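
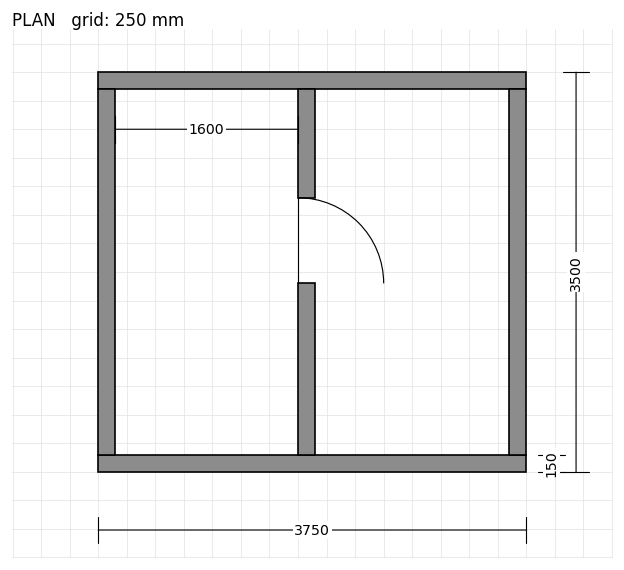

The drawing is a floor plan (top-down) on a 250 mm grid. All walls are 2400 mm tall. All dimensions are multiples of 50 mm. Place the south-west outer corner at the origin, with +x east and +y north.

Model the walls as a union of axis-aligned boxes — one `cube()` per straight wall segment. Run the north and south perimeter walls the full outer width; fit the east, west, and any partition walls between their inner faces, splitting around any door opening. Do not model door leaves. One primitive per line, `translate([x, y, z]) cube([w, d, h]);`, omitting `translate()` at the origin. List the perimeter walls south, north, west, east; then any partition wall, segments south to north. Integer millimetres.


cube([3750, 150, 2400]);
translate([0, 3350, 0]) cube([3750, 150, 2400]);
translate([0, 150, 0]) cube([150, 3200, 2400]);
translate([3600, 150, 0]) cube([150, 3200, 2400]);
translate([1750, 150, 0]) cube([150, 1500, 2400]);
translate([1750, 2400, 0]) cube([150, 950, 2400]);


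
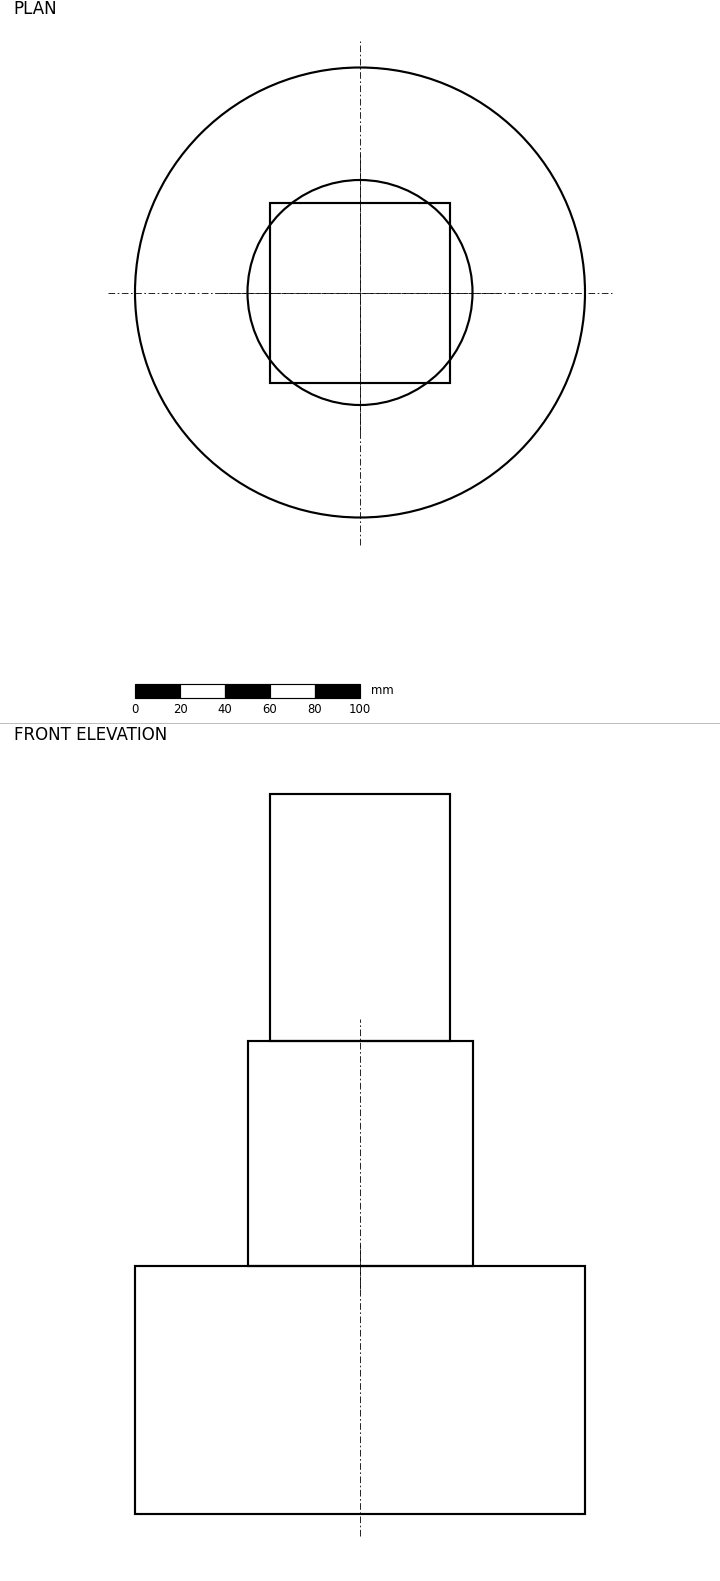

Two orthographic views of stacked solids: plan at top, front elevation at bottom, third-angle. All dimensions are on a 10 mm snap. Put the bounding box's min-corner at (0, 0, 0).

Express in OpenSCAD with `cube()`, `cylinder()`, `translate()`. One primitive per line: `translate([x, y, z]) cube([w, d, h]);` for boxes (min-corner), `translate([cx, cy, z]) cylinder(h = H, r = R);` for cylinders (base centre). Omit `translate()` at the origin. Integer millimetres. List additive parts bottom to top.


translate([100, 100, 0]) cylinder(h = 110, r = 100);
translate([100, 100, 110]) cylinder(h = 100, r = 50);
translate([60, 60, 210]) cube([80, 80, 110]);


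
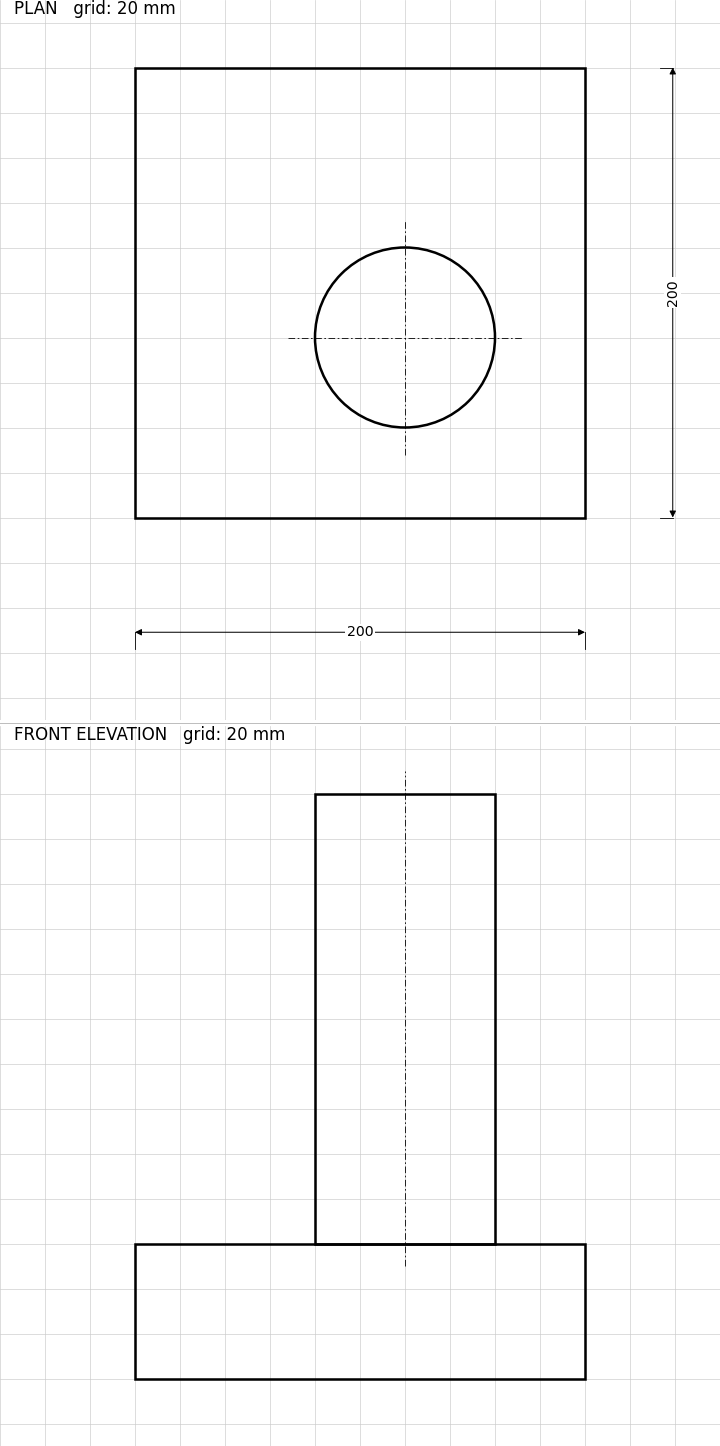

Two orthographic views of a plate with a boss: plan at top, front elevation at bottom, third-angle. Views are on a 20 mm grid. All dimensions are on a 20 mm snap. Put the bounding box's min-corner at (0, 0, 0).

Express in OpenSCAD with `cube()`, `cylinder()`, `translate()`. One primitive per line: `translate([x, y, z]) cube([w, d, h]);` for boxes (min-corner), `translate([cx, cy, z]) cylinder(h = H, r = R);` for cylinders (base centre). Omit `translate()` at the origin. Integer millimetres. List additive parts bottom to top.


cube([200, 200, 60]);
translate([120, 80, 60]) cylinder(h = 200, r = 40);


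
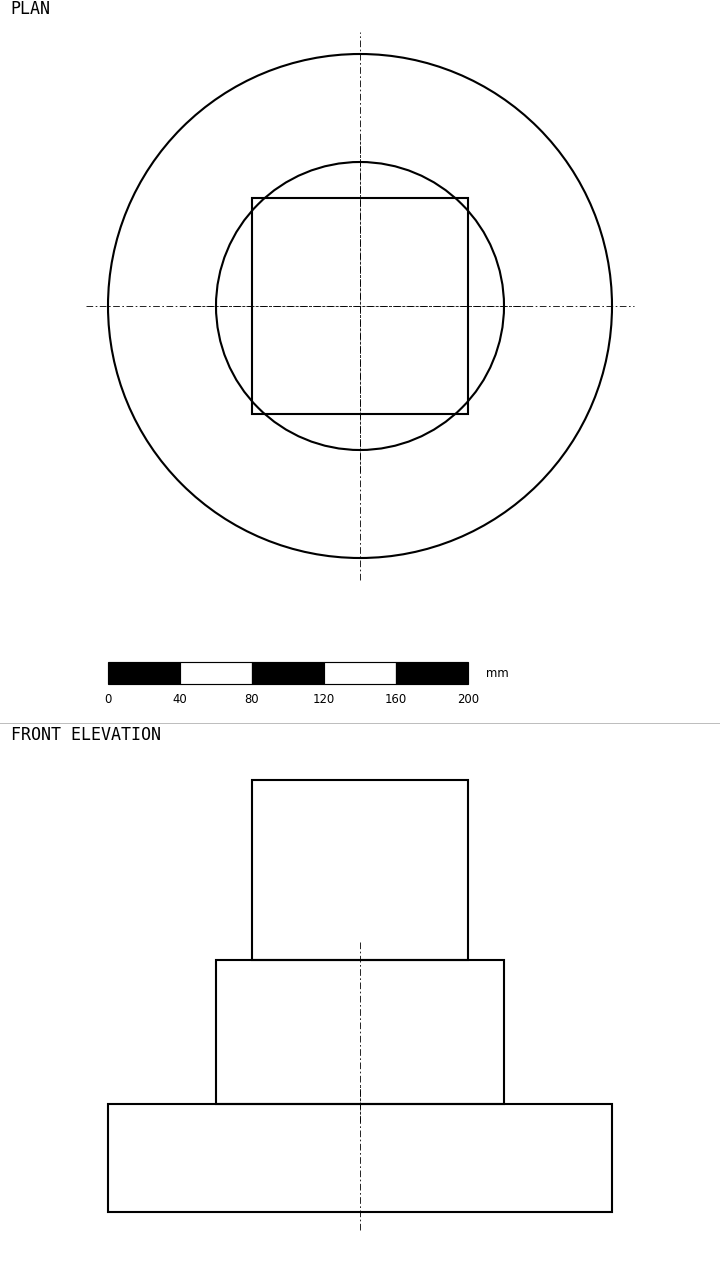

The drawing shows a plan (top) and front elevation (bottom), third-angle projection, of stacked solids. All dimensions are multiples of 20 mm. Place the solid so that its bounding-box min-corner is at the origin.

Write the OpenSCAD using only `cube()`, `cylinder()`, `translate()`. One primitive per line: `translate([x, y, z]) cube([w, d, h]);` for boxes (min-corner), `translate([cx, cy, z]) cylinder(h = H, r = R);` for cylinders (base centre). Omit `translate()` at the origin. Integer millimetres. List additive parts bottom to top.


translate([140, 140, 0]) cylinder(h = 60, r = 140);
translate([140, 140, 60]) cylinder(h = 80, r = 80);
translate([80, 80, 140]) cube([120, 120, 100]);


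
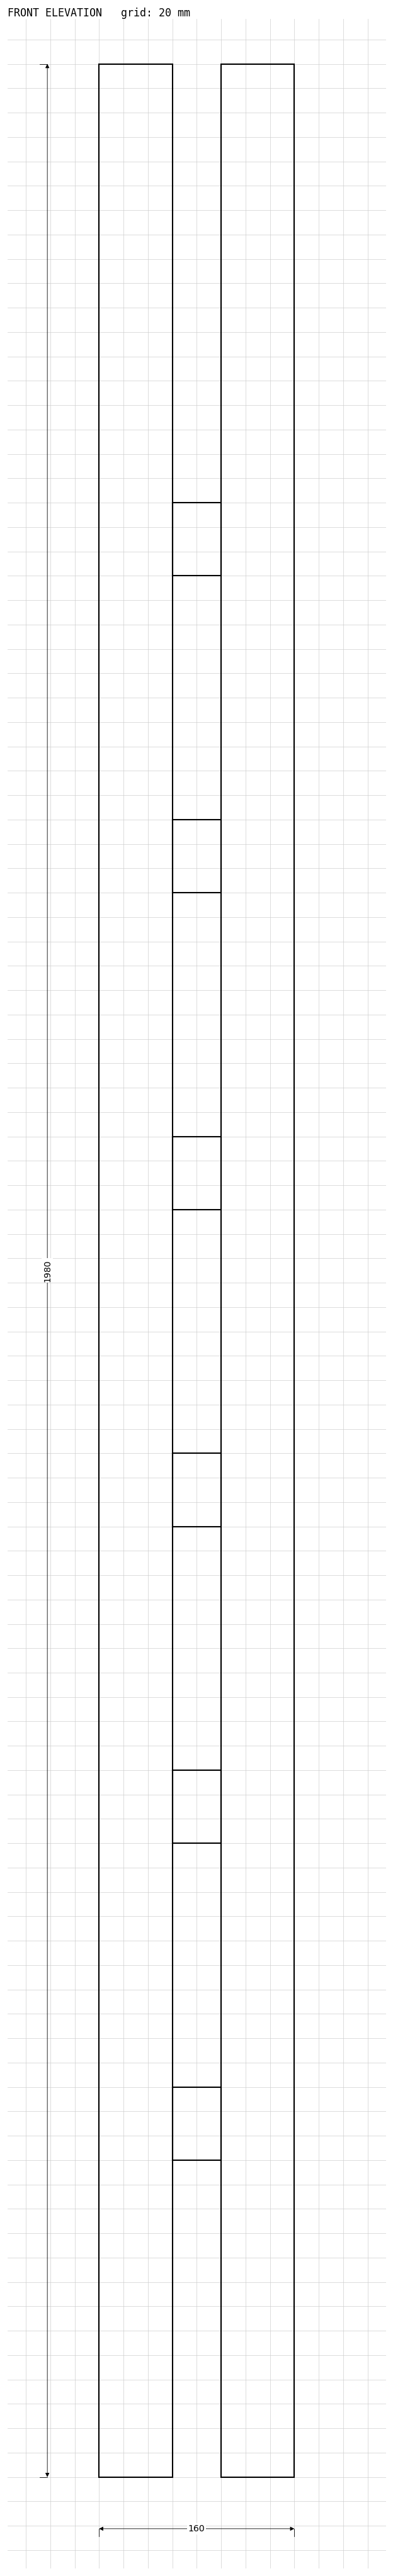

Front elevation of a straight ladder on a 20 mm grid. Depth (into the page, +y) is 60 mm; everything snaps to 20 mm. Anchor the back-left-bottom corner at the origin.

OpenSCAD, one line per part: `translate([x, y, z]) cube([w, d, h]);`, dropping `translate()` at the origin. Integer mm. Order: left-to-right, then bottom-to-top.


cube([60, 60, 1980]);
translate([60, 0, 260]) cube([40, 60, 60]);
translate([60, 0, 520]) cube([40, 60, 60]);
translate([60, 0, 780]) cube([40, 60, 60]);
translate([60, 0, 1040]) cube([40, 60, 60]);
translate([60, 0, 1300]) cube([40, 60, 60]);
translate([60, 0, 1560]) cube([40, 60, 60]);
translate([100, 0, 0]) cube([60, 60, 1980]);


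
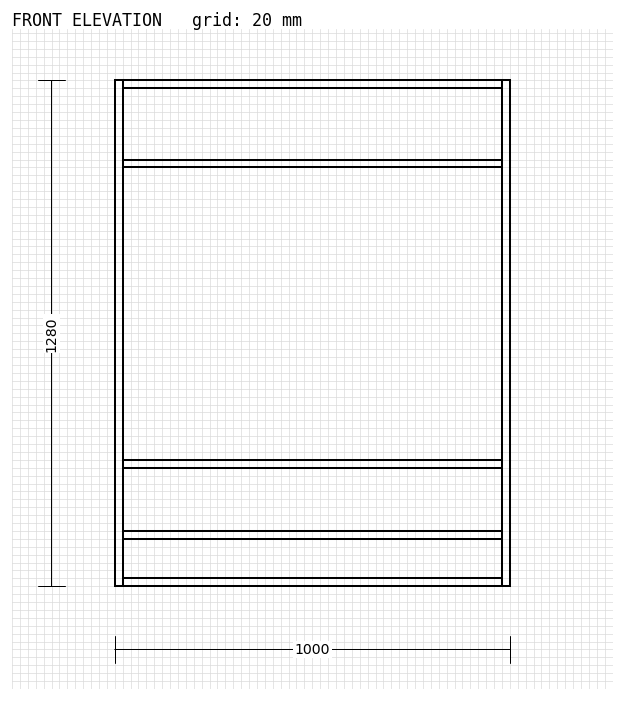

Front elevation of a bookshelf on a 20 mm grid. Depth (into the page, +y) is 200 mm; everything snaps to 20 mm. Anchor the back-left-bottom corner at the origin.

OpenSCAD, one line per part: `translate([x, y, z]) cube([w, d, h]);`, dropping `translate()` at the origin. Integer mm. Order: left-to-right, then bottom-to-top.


cube([20, 200, 1280]);
translate([20, 0, 0]) cube([960, 200, 20]);
translate([20, 0, 120]) cube([960, 200, 20]);
translate([20, 0, 300]) cube([960, 200, 20]);
translate([20, 0, 1060]) cube([960, 200, 20]);
translate([20, 0, 1260]) cube([960, 200, 20]);
translate([980, 0, 0]) cube([20, 200, 1280]);


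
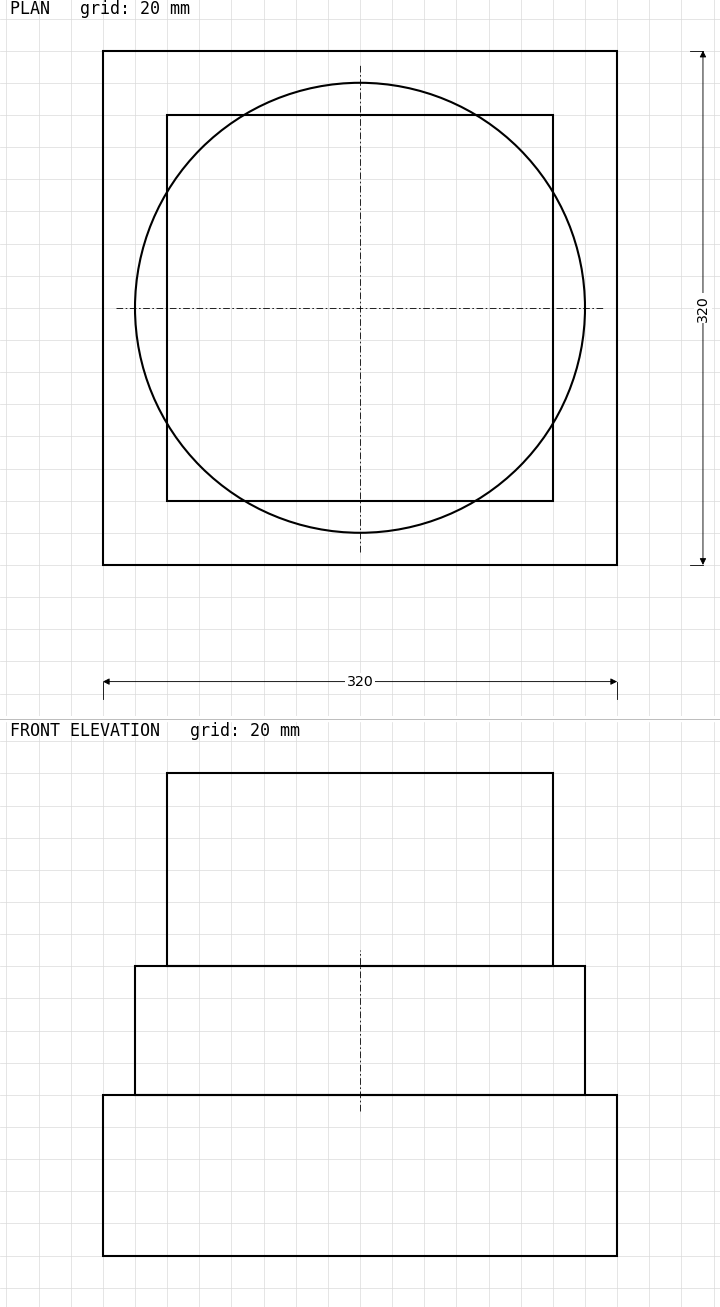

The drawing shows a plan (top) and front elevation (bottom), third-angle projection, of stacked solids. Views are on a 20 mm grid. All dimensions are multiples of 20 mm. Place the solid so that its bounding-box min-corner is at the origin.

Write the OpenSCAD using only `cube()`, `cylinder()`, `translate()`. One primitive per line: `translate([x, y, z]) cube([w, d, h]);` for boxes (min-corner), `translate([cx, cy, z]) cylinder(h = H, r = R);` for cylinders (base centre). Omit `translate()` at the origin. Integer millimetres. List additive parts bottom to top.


cube([320, 320, 100]);
translate([160, 160, 100]) cylinder(h = 80, r = 140);
translate([40, 40, 180]) cube([240, 240, 120]);


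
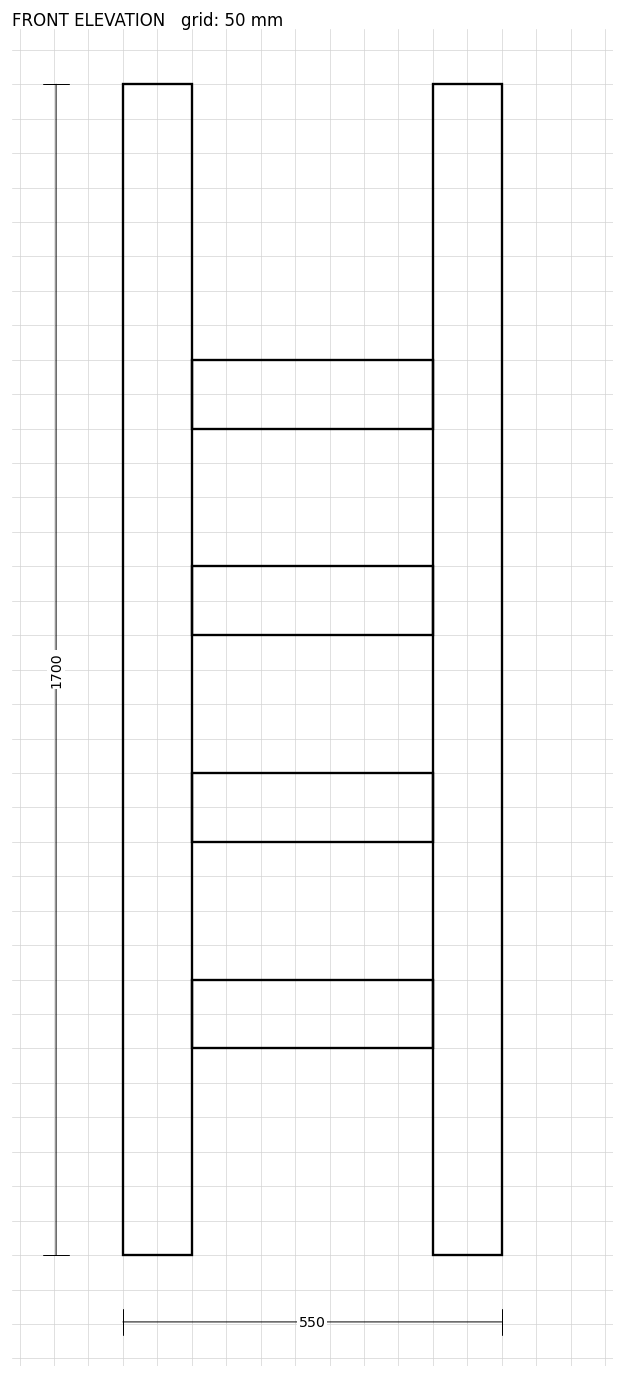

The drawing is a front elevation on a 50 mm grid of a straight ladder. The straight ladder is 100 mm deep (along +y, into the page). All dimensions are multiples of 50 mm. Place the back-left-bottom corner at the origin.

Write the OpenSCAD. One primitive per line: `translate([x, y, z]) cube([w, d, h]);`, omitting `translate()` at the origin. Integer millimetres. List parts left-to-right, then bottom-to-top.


cube([100, 100, 1700]);
translate([100, 0, 300]) cube([350, 100, 100]);
translate([100, 0, 600]) cube([350, 100, 100]);
translate([100, 0, 900]) cube([350, 100, 100]);
translate([100, 0, 1200]) cube([350, 100, 100]);
translate([450, 0, 0]) cube([100, 100, 1700]);


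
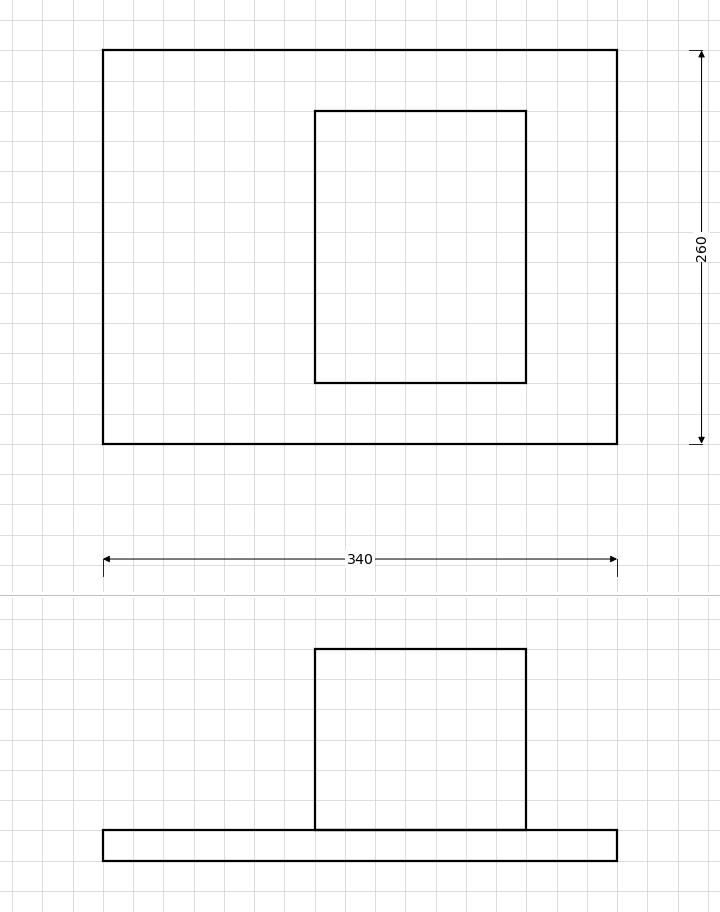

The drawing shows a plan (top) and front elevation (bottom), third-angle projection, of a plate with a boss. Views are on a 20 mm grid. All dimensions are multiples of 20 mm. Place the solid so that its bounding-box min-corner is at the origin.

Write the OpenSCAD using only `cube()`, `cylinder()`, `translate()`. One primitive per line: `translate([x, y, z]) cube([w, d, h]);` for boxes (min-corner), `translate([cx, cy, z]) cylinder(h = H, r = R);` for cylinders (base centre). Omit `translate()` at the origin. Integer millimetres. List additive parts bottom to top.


cube([340, 260, 20]);
translate([140, 40, 20]) cube([140, 180, 120]);


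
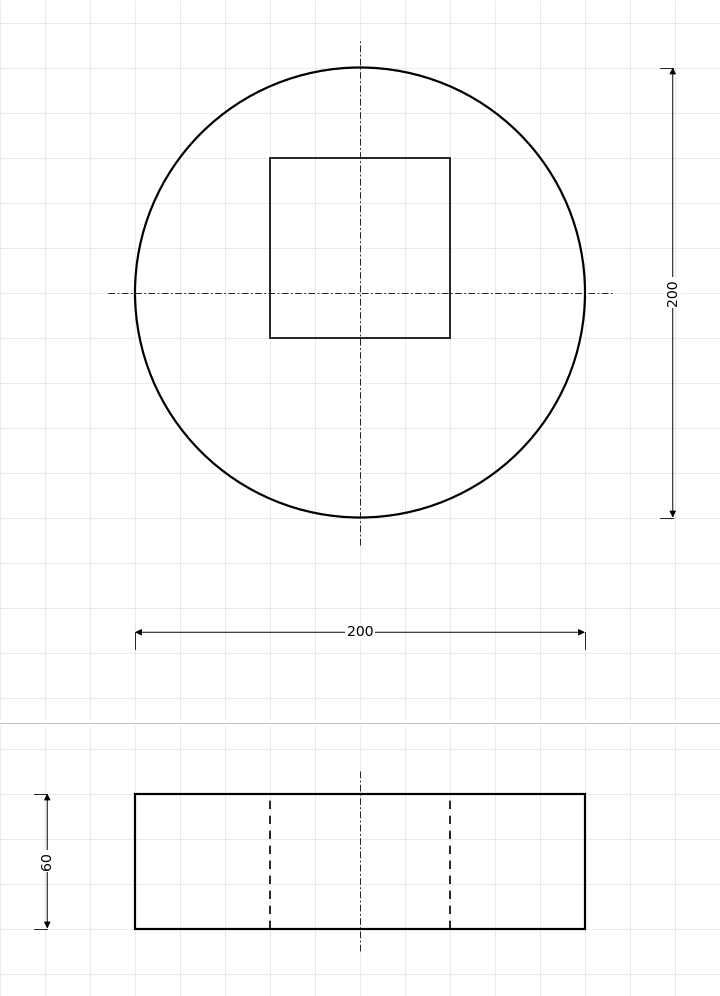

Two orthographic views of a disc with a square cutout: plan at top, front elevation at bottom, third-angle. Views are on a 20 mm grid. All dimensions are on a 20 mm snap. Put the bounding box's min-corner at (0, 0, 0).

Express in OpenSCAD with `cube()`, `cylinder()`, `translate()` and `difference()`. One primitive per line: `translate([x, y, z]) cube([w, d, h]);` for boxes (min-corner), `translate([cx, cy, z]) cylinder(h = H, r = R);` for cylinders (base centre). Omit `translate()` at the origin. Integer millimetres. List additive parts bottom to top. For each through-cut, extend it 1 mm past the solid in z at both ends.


difference() {
  translate([100, 100, 0]) cylinder(h = 60, r = 100);
  translate([60, 80, -1]) cube([80, 80, 62]);
}


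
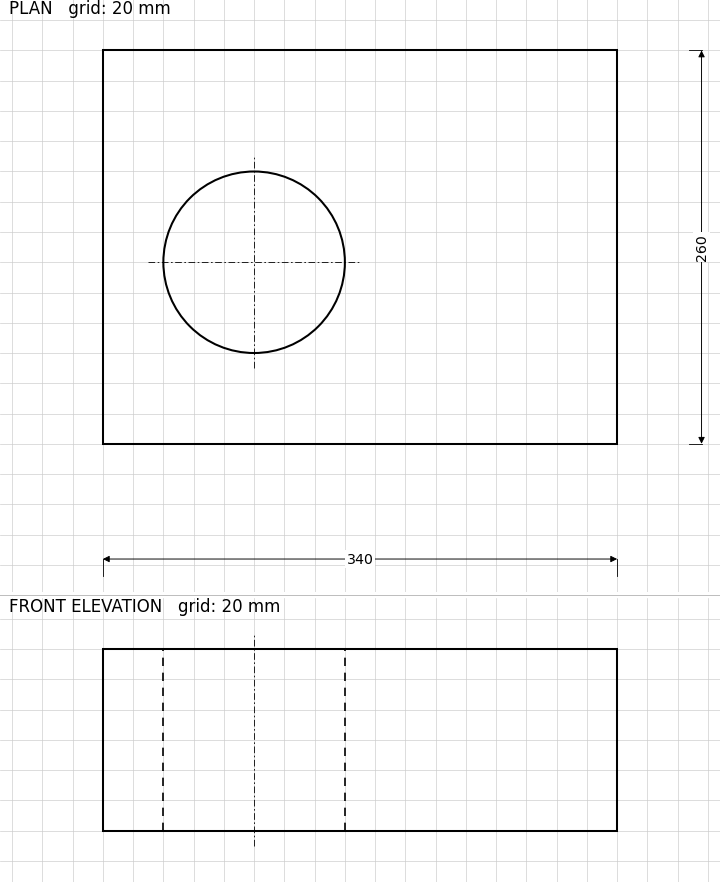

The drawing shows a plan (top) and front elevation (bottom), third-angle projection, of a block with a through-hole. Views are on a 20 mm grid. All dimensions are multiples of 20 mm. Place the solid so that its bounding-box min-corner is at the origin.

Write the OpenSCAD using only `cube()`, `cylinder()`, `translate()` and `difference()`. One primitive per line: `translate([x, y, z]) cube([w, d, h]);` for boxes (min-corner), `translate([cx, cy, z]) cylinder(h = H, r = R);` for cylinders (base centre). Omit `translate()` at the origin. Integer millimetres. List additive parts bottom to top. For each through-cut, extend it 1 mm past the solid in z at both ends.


difference() {
  cube([340, 260, 120]);
  translate([100, 120, -1]) cylinder(h = 122, r = 60);
}


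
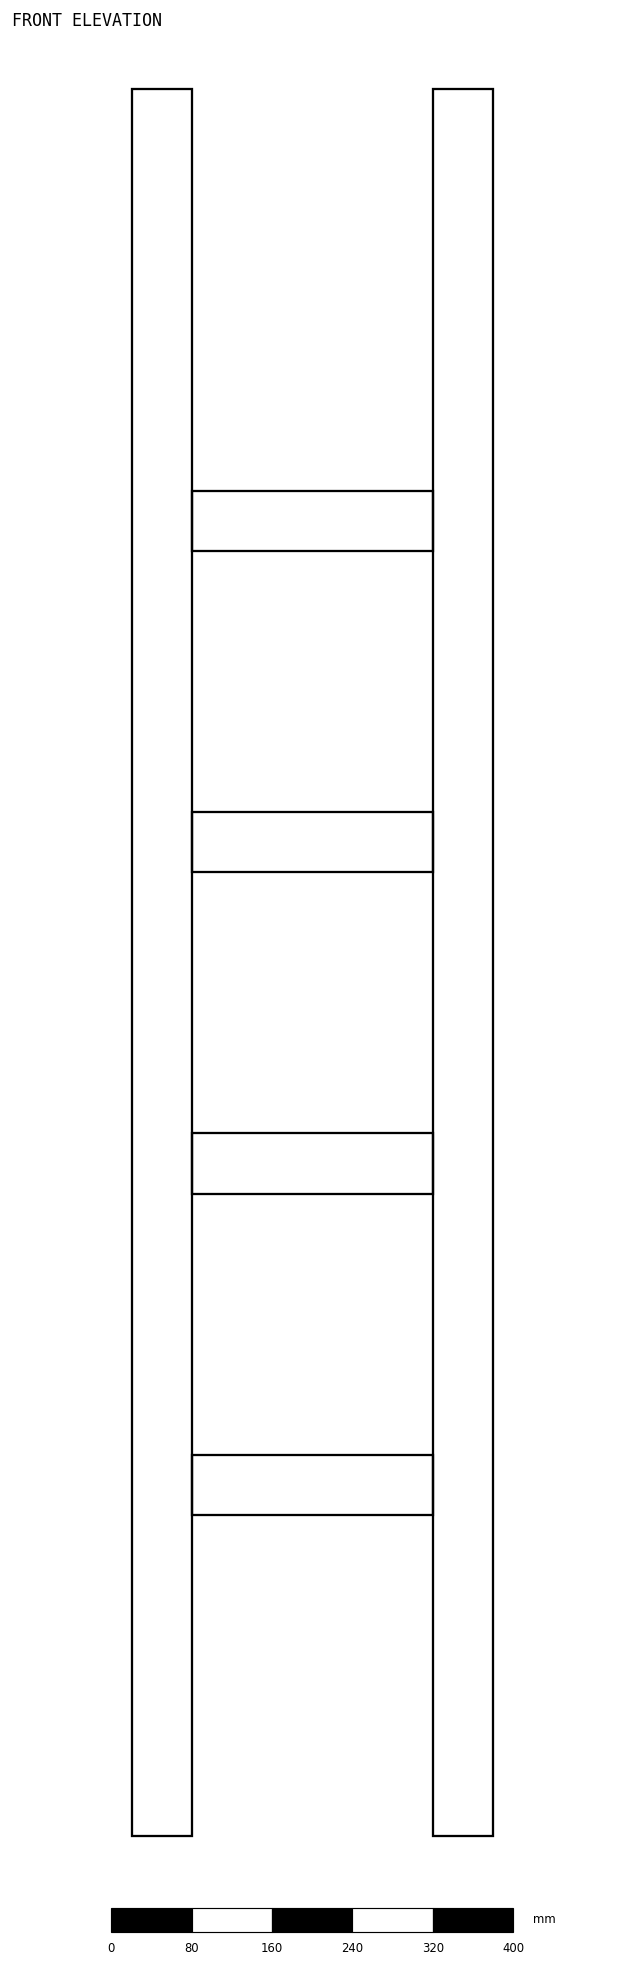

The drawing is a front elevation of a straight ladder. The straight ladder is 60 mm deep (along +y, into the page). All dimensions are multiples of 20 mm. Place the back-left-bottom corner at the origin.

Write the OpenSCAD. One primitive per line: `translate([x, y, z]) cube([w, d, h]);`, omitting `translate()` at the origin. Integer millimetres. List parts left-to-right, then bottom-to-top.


cube([60, 60, 1740]);
translate([60, 0, 320]) cube([240, 60, 60]);
translate([60, 0, 640]) cube([240, 60, 60]);
translate([60, 0, 960]) cube([240, 60, 60]);
translate([60, 0, 1280]) cube([240, 60, 60]);
translate([300, 0, 0]) cube([60, 60, 1740]);


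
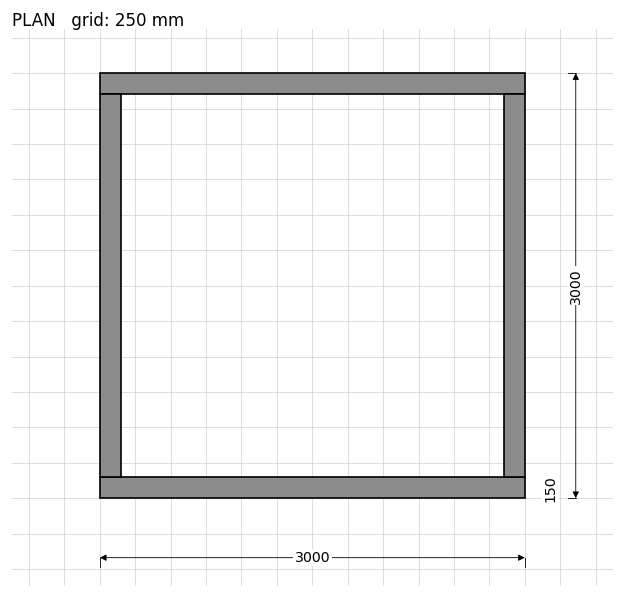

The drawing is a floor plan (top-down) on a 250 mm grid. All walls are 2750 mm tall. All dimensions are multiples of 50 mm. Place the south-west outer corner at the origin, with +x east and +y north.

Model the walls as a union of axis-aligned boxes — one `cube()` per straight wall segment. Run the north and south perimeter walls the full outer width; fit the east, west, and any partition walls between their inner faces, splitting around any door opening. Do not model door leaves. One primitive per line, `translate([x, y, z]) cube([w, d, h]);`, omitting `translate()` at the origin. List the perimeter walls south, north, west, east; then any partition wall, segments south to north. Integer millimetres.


cube([3000, 150, 2750]);
translate([0, 2850, 0]) cube([3000, 150, 2750]);
translate([0, 150, 0]) cube([150, 2700, 2750]);
translate([2850, 150, 0]) cube([150, 2700, 2750]);


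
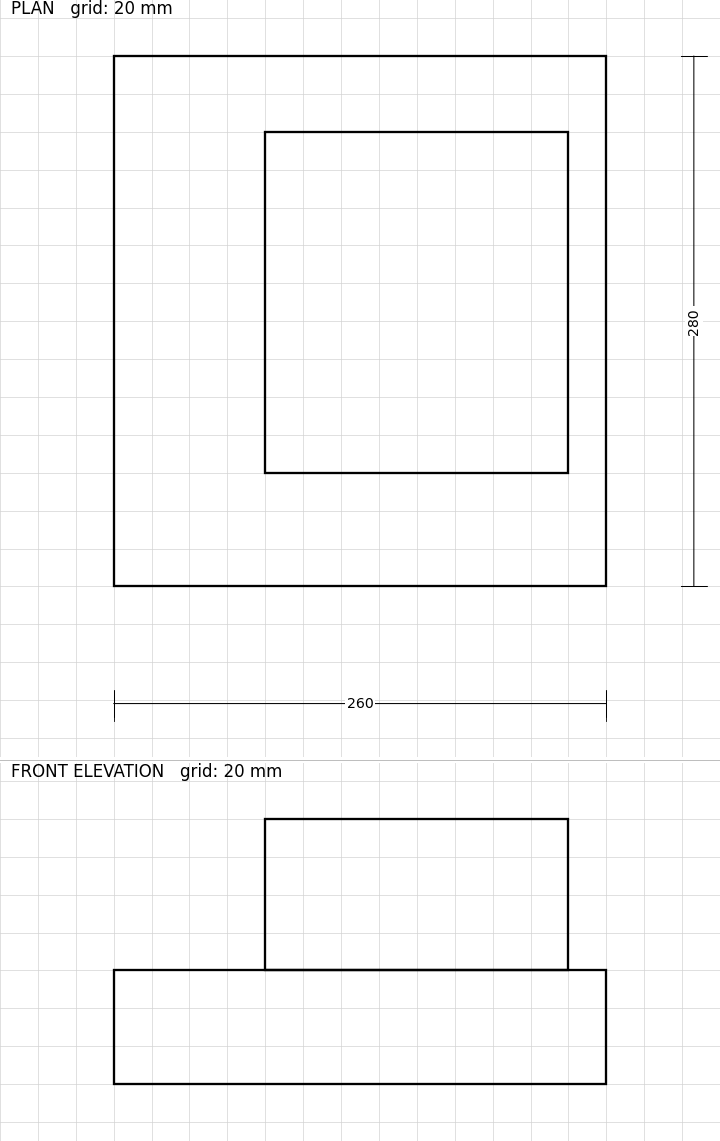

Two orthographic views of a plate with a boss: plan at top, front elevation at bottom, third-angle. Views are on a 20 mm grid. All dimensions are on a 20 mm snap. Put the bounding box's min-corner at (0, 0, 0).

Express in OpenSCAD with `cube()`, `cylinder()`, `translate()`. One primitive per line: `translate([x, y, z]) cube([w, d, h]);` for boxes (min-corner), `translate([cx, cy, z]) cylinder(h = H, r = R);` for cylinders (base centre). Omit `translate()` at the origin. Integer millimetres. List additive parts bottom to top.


cube([260, 280, 60]);
translate([80, 60, 60]) cube([160, 180, 80]);


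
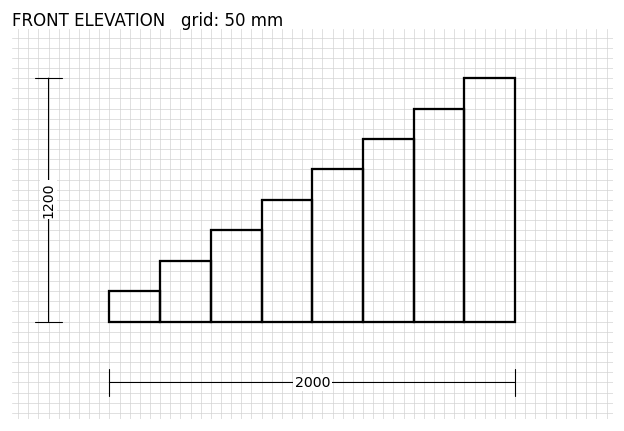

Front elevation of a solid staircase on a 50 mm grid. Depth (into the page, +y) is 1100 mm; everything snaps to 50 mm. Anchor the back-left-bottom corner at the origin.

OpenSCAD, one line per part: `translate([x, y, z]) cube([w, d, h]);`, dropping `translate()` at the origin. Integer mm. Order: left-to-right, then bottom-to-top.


cube([250, 1100, 150]);
translate([250, 0, 0]) cube([250, 1100, 300]);
translate([500, 0, 0]) cube([250, 1100, 450]);
translate([750, 0, 0]) cube([250, 1100, 600]);
translate([1000, 0, 0]) cube([250, 1100, 750]);
translate([1250, 0, 0]) cube([250, 1100, 900]);
translate([1500, 0, 0]) cube([250, 1100, 1050]);
translate([1750, 0, 0]) cube([250, 1100, 1200]);


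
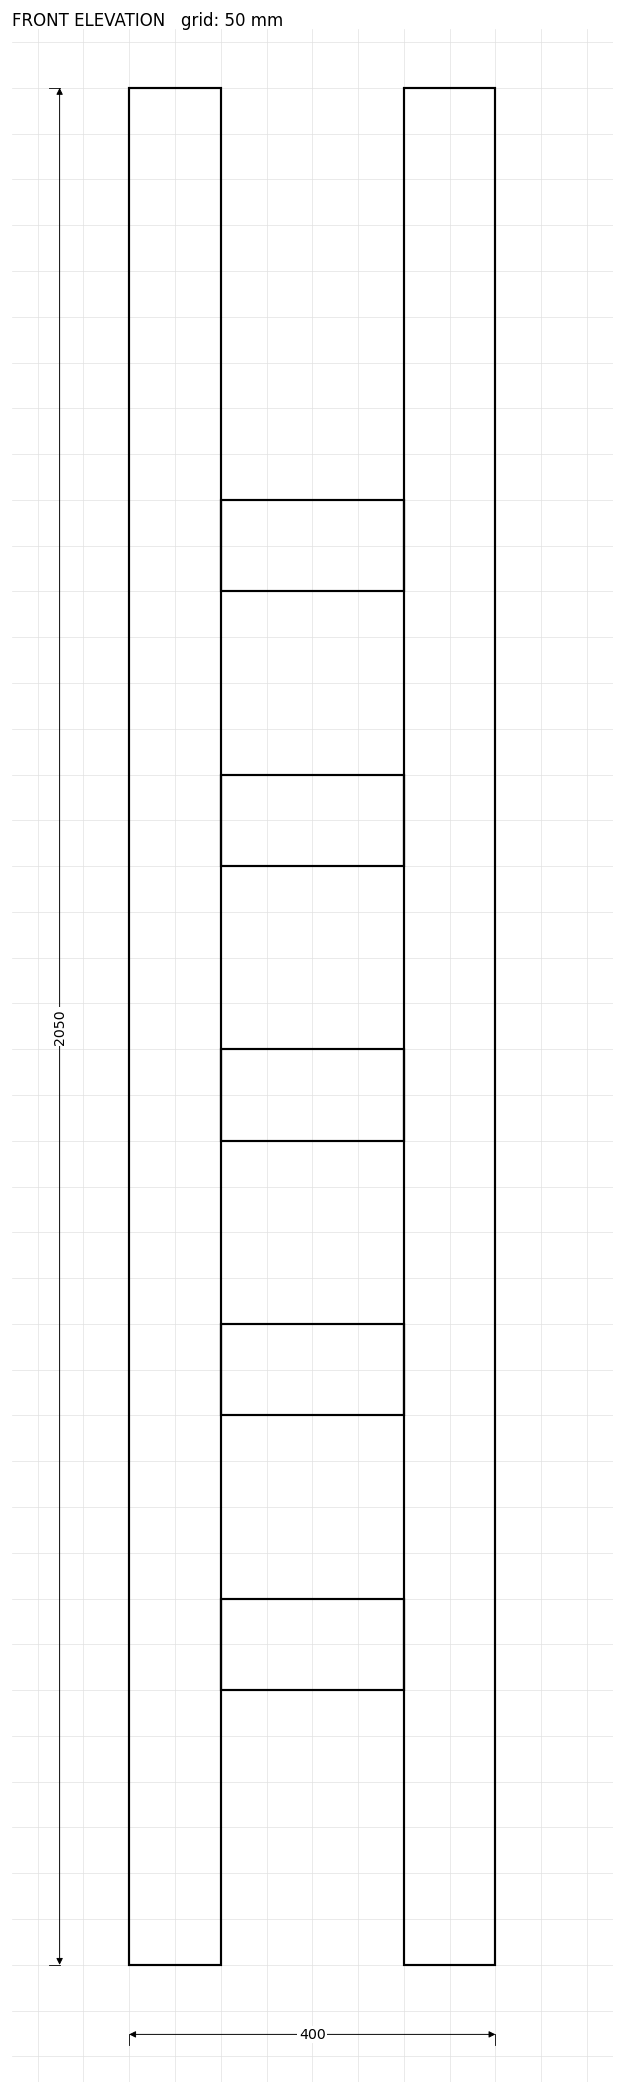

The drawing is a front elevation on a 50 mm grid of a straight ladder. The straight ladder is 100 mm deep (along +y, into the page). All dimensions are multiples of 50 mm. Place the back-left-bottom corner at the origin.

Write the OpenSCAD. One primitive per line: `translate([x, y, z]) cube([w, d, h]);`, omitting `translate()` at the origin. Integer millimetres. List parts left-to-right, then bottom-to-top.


cube([100, 100, 2050]);
translate([100, 0, 300]) cube([200, 100, 100]);
translate([100, 0, 600]) cube([200, 100, 100]);
translate([100, 0, 900]) cube([200, 100, 100]);
translate([100, 0, 1200]) cube([200, 100, 100]);
translate([100, 0, 1500]) cube([200, 100, 100]);
translate([300, 0, 0]) cube([100, 100, 2050]);


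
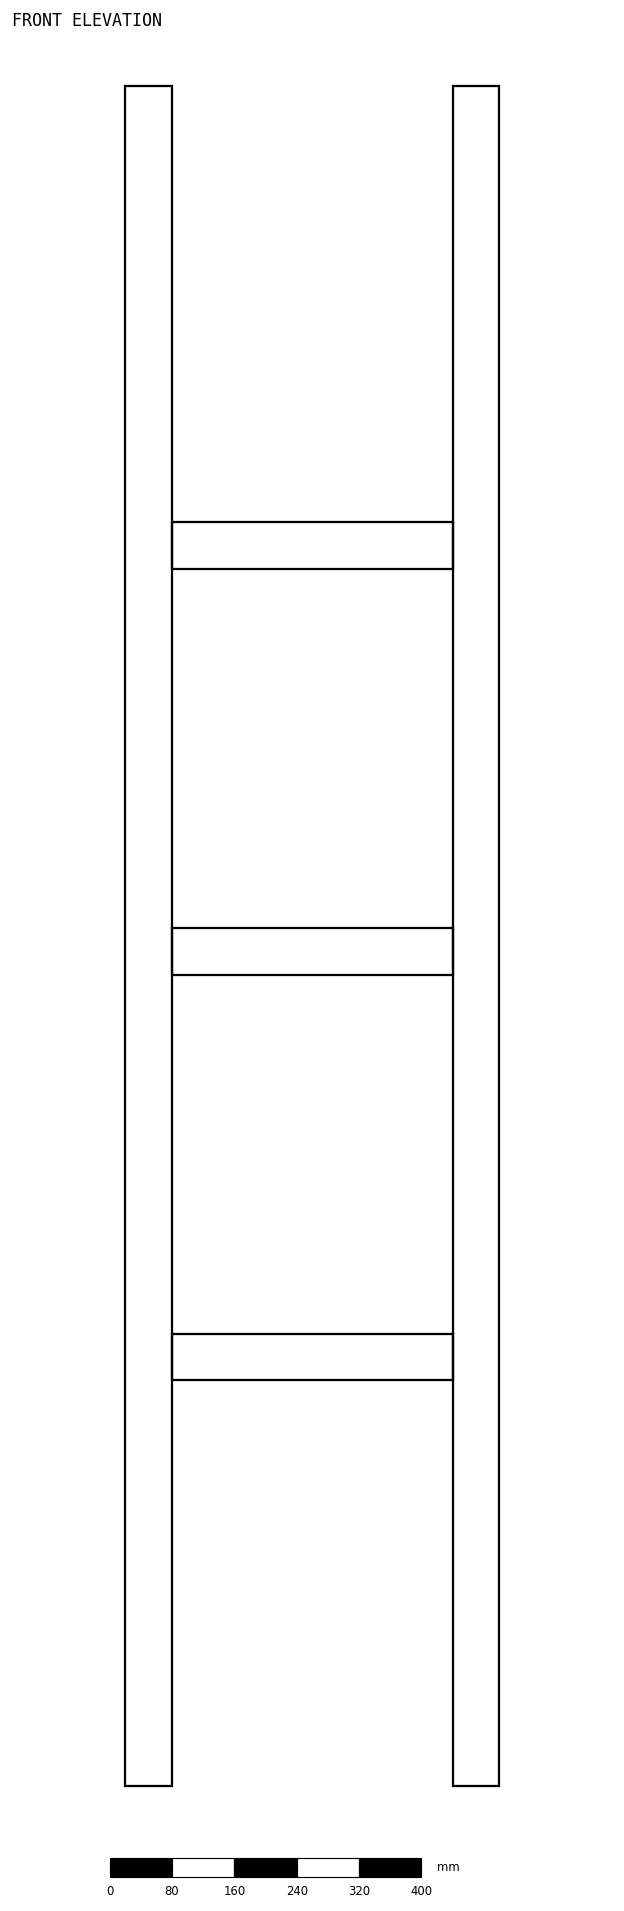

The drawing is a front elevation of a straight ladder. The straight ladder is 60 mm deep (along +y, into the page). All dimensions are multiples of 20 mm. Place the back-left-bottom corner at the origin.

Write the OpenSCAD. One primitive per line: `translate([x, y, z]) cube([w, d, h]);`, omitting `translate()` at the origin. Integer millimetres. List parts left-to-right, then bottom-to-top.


cube([60, 60, 2180]);
translate([60, 0, 520]) cube([360, 60, 60]);
translate([60, 0, 1040]) cube([360, 60, 60]);
translate([60, 0, 1560]) cube([360, 60, 60]);
translate([420, 0, 0]) cube([60, 60, 2180]);


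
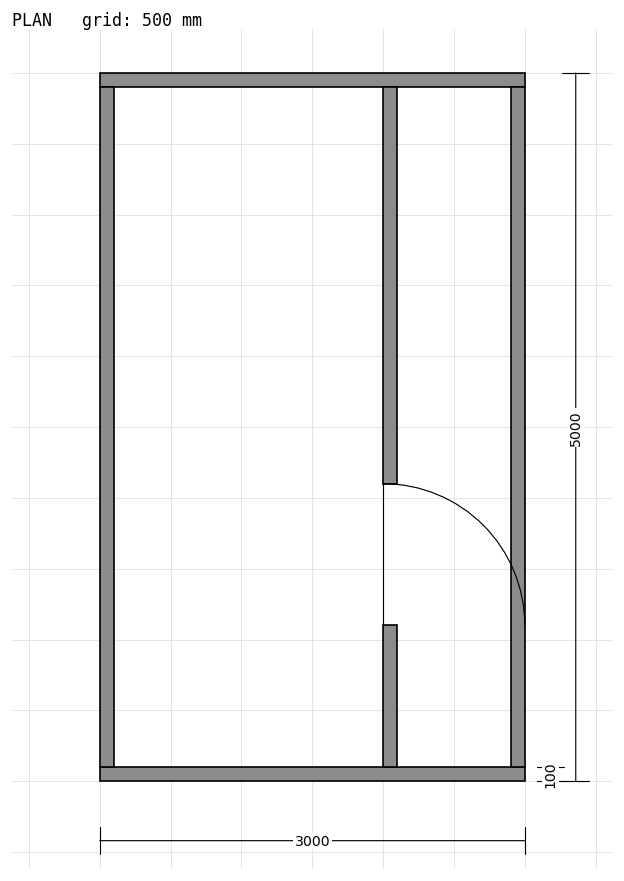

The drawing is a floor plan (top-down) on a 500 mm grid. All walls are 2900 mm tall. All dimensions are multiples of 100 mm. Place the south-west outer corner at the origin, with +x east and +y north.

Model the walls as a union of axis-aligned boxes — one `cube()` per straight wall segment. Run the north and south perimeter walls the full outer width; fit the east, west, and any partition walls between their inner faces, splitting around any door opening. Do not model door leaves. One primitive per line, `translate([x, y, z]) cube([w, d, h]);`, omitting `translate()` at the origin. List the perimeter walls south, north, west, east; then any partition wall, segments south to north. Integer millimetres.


cube([3000, 100, 2900]);
translate([0, 4900, 0]) cube([3000, 100, 2900]);
translate([0, 100, 0]) cube([100, 4800, 2900]);
translate([2900, 100, 0]) cube([100, 4800, 2900]);
translate([2000, 100, 0]) cube([100, 1000, 2900]);
translate([2000, 2100, 0]) cube([100, 2800, 2900]);


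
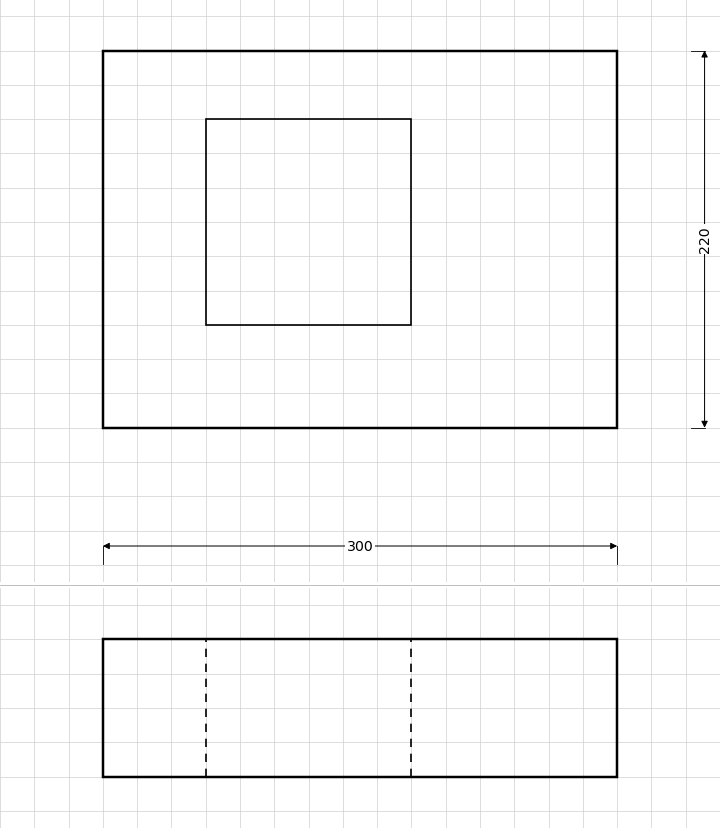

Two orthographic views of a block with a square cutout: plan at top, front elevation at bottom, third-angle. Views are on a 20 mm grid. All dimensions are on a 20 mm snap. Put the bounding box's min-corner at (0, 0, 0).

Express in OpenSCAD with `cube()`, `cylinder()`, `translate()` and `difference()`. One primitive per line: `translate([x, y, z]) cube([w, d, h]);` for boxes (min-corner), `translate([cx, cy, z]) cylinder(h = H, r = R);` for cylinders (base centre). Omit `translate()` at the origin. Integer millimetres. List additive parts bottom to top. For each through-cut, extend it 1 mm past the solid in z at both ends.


difference() {
  cube([300, 220, 80]);
  translate([60, 60, -1]) cube([120, 120, 82]);
}


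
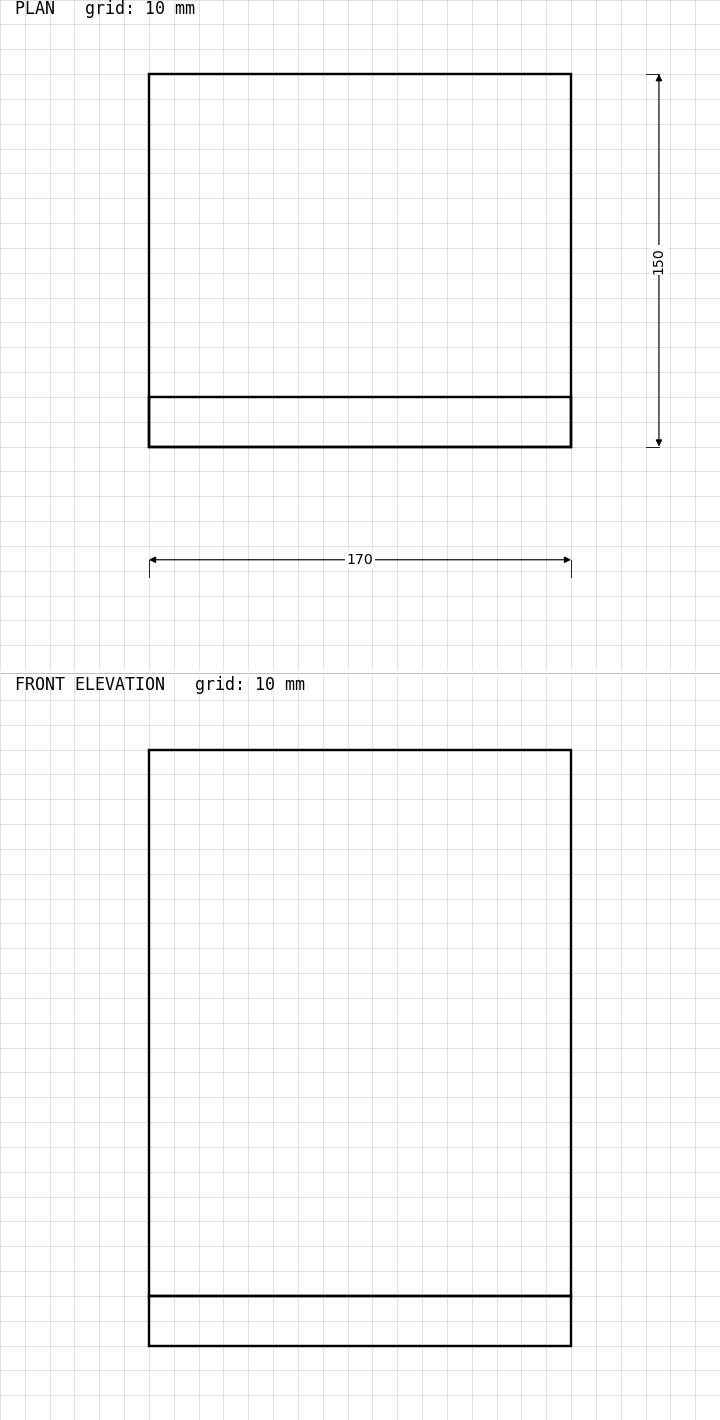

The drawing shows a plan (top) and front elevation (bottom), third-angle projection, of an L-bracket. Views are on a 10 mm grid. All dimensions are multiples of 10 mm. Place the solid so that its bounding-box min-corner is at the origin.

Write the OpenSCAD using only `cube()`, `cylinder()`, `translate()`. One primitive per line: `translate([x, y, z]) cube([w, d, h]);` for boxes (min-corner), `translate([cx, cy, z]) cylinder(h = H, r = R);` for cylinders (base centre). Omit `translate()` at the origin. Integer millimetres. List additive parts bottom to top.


cube([170, 150, 20]);
translate([0, 0, 20]) cube([170, 20, 220]);


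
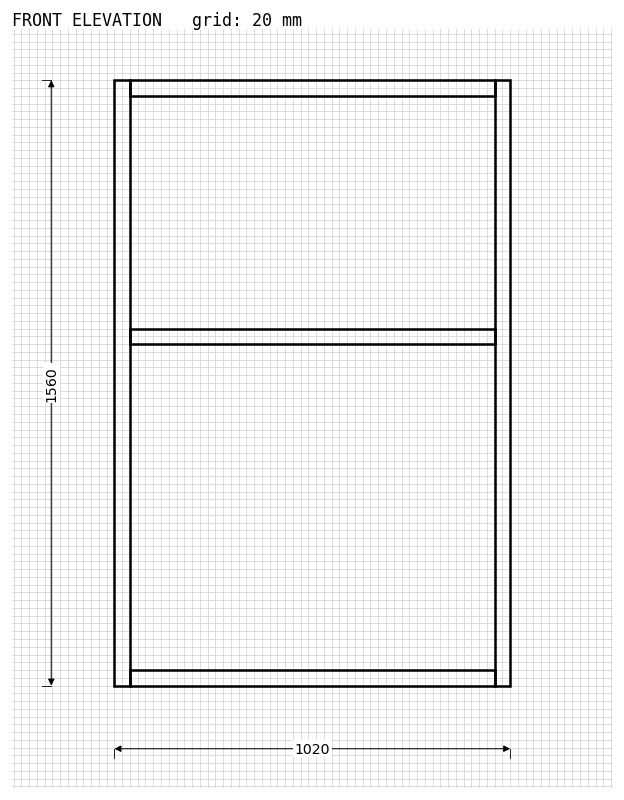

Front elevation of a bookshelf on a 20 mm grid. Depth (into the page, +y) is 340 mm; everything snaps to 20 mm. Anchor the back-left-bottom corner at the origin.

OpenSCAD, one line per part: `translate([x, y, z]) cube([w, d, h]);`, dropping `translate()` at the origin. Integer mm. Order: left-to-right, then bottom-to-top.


cube([40, 340, 1560]);
translate([40, 0, 0]) cube([940, 340, 40]);
translate([40, 0, 880]) cube([940, 340, 40]);
translate([40, 0, 1520]) cube([940, 340, 40]);
translate([980, 0, 0]) cube([40, 340, 1560]);


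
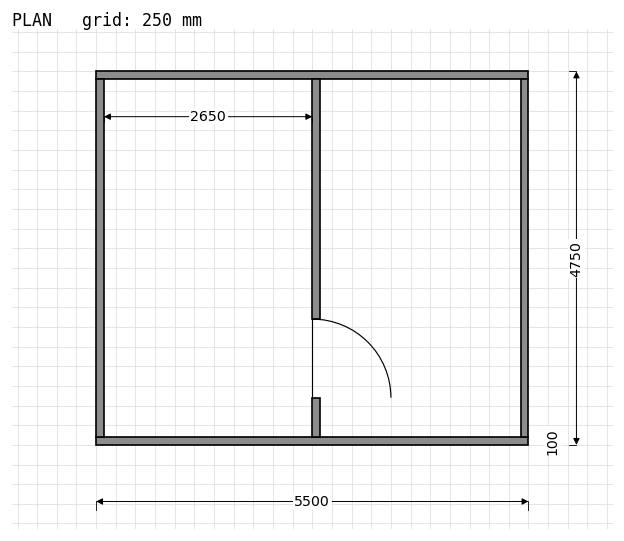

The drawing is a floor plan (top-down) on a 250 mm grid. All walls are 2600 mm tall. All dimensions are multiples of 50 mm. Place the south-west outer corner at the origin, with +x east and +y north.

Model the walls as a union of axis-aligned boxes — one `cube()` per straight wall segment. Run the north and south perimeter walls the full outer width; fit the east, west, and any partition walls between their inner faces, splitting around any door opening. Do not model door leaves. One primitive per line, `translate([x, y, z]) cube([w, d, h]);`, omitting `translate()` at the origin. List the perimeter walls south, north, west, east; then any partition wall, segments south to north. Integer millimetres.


cube([5500, 100, 2600]);
translate([0, 4650, 0]) cube([5500, 100, 2600]);
translate([0, 100, 0]) cube([100, 4550, 2600]);
translate([5400, 100, 0]) cube([100, 4550, 2600]);
translate([2750, 100, 0]) cube([100, 500, 2600]);
translate([2750, 1600, 0]) cube([100, 3050, 2600]);


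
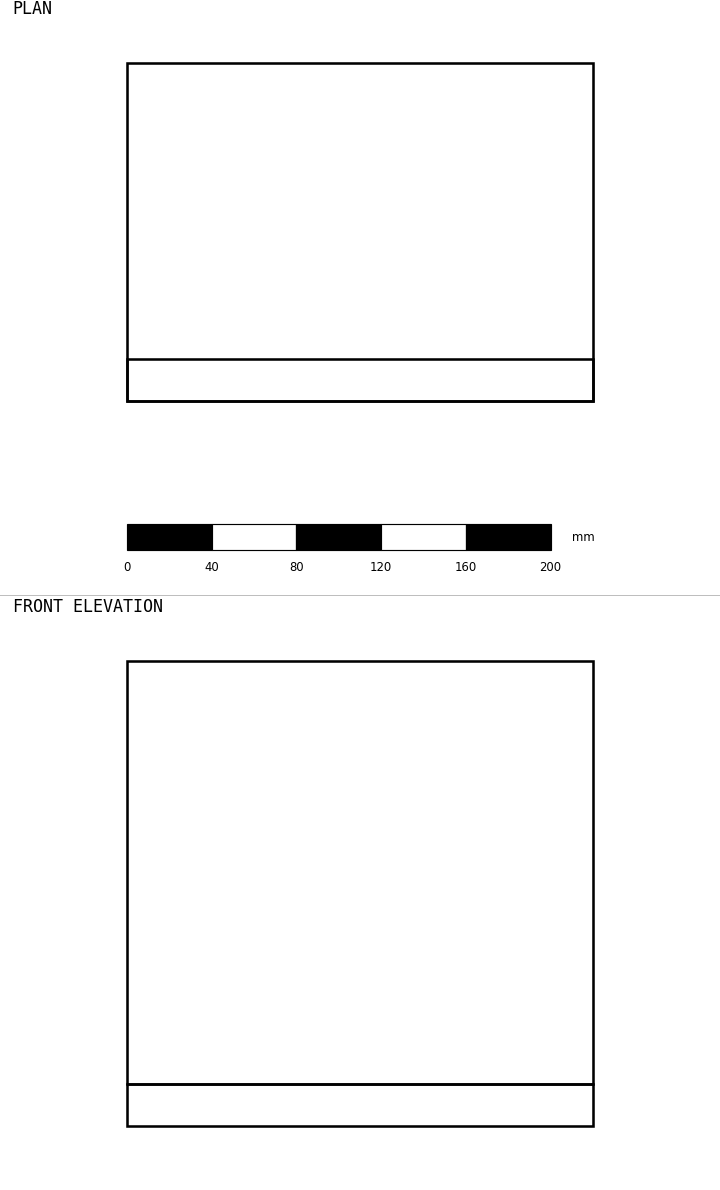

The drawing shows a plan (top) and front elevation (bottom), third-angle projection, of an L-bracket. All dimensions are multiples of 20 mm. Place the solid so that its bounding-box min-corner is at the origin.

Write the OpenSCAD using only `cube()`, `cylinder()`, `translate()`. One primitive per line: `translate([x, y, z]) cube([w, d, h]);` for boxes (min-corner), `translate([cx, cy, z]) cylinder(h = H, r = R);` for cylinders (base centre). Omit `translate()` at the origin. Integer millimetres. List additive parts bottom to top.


cube([220, 160, 20]);
translate([0, 0, 20]) cube([220, 20, 200]);


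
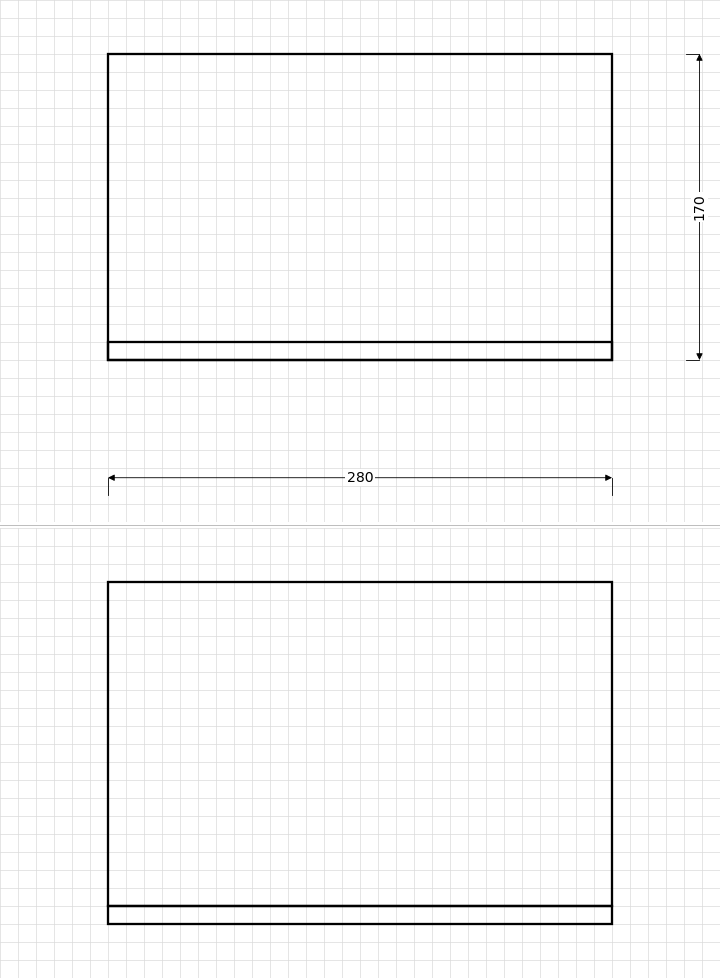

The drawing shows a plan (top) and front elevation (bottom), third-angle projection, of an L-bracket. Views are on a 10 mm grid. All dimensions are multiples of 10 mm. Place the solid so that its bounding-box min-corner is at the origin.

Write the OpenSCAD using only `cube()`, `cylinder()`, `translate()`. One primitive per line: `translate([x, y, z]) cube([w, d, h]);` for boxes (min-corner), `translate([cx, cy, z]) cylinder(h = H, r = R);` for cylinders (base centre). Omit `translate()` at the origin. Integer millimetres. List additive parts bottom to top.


cube([280, 170, 10]);
translate([0, 0, 10]) cube([280, 10, 180]);


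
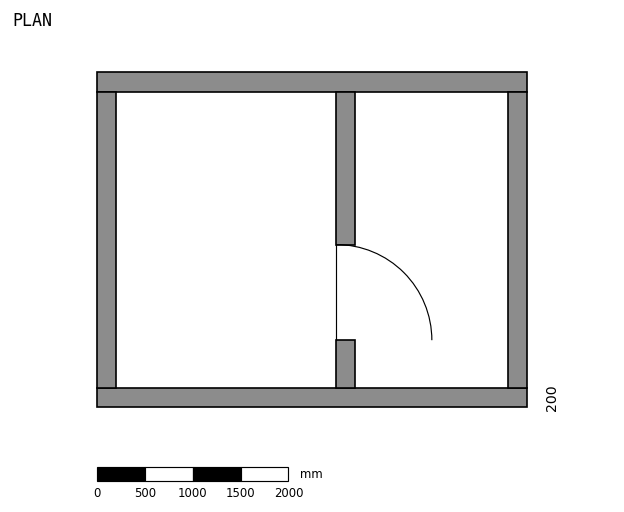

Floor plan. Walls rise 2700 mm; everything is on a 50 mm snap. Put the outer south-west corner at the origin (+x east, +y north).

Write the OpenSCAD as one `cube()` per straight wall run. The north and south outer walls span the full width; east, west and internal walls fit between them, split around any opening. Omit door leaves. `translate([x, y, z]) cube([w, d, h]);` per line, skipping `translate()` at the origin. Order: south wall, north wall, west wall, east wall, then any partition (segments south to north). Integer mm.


cube([4500, 200, 2700]);
translate([0, 3300, 0]) cube([4500, 200, 2700]);
translate([0, 200, 0]) cube([200, 3100, 2700]);
translate([4300, 200, 0]) cube([200, 3100, 2700]);
translate([2500, 200, 0]) cube([200, 500, 2700]);
translate([2500, 1700, 0]) cube([200, 1600, 2700]);


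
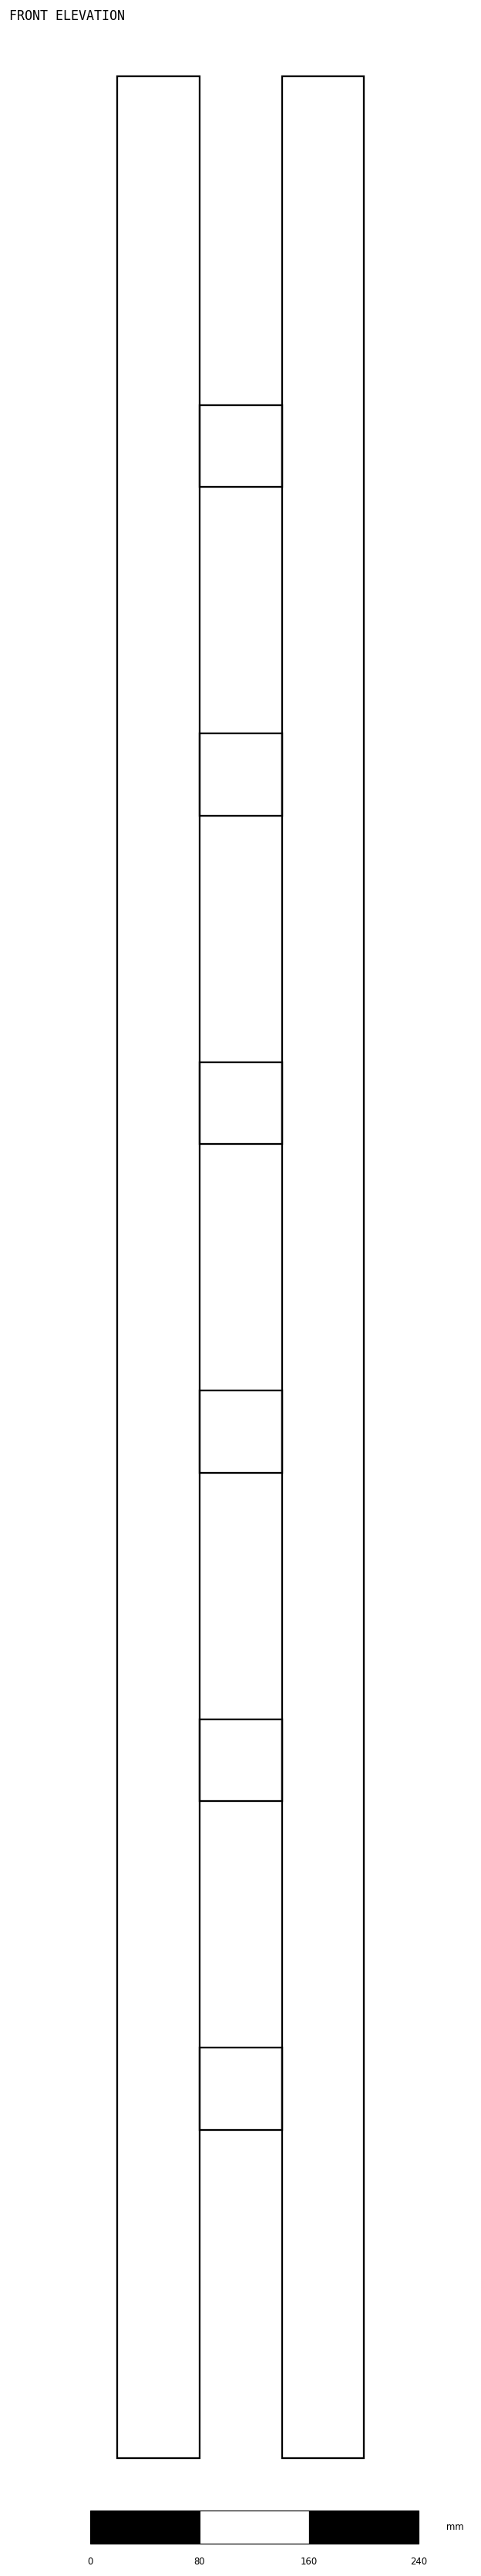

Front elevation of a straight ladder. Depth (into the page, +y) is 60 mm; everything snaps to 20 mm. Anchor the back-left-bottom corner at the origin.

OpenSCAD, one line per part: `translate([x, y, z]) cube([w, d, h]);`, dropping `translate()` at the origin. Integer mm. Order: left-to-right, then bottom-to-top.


cube([60, 60, 1740]);
translate([60, 0, 240]) cube([60, 60, 60]);
translate([60, 0, 480]) cube([60, 60, 60]);
translate([60, 0, 720]) cube([60, 60, 60]);
translate([60, 0, 960]) cube([60, 60, 60]);
translate([60, 0, 1200]) cube([60, 60, 60]);
translate([60, 0, 1440]) cube([60, 60, 60]);
translate([120, 0, 0]) cube([60, 60, 1740]);


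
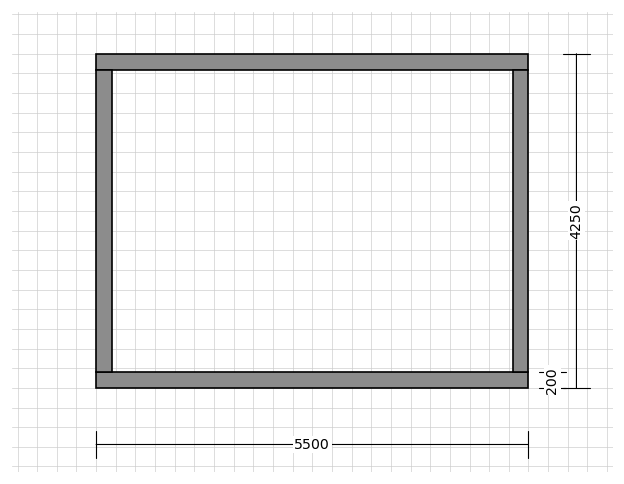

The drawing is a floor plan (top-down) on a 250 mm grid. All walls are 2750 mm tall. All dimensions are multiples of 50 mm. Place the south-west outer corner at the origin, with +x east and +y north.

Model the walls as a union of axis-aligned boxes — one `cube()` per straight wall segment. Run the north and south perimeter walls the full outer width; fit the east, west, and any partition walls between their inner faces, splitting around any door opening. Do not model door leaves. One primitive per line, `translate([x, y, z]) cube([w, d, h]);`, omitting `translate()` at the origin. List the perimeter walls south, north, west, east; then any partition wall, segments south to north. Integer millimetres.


cube([5500, 200, 2750]);
translate([0, 4050, 0]) cube([5500, 200, 2750]);
translate([0, 200, 0]) cube([200, 3850, 2750]);
translate([5300, 200, 0]) cube([200, 3850, 2750]);


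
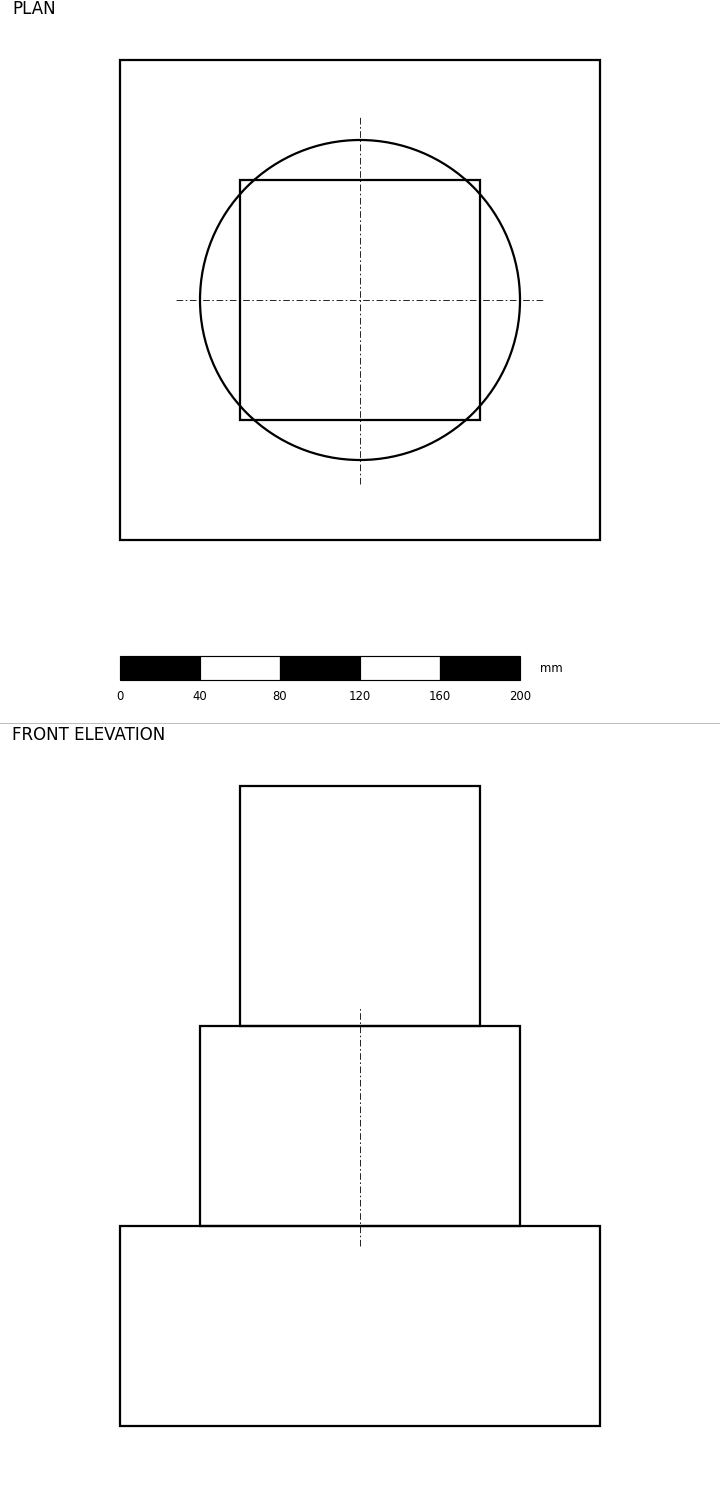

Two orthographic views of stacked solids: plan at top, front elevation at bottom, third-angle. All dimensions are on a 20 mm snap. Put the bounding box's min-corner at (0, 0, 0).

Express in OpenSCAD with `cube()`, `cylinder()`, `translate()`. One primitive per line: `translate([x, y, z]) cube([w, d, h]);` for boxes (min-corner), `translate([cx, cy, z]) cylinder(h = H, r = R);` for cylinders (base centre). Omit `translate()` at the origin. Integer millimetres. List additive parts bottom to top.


cube([240, 240, 100]);
translate([120, 120, 100]) cylinder(h = 100, r = 80);
translate([60, 60, 200]) cube([120, 120, 120]);


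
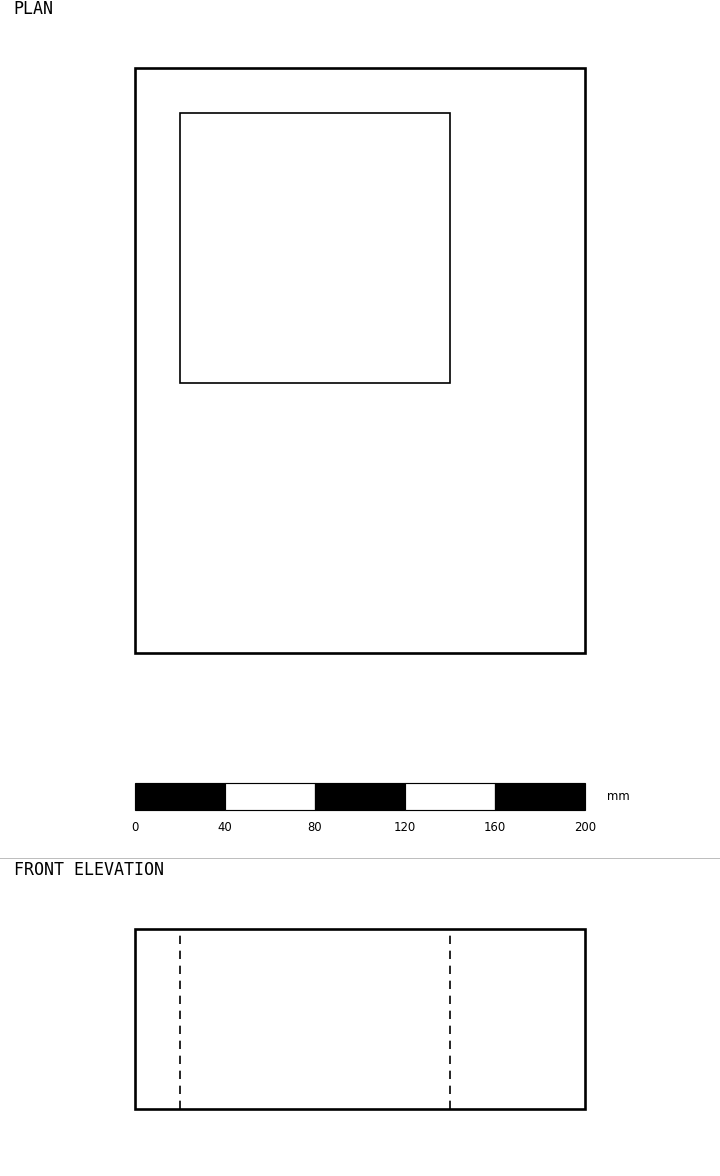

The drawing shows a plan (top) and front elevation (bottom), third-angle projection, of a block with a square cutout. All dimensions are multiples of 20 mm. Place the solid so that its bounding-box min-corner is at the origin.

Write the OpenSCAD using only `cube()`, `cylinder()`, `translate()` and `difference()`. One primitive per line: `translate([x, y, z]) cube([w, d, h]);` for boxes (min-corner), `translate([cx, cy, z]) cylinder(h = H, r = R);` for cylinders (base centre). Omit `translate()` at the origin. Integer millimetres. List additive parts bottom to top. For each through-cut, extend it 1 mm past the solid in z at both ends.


difference() {
  cube([200, 260, 80]);
  translate([20, 120, -1]) cube([120, 120, 82]);
}


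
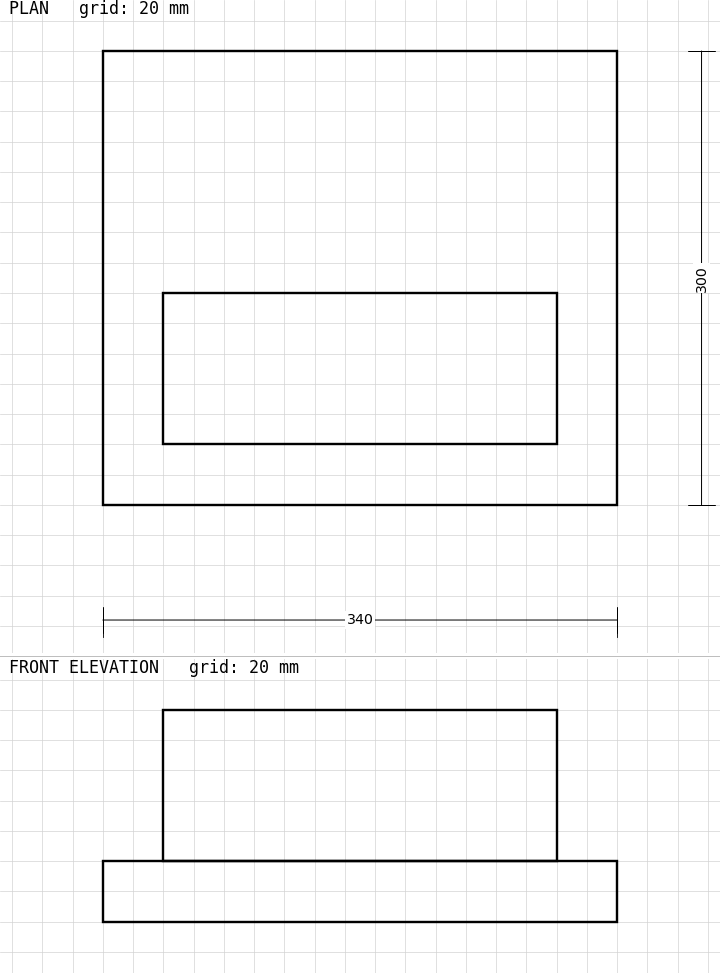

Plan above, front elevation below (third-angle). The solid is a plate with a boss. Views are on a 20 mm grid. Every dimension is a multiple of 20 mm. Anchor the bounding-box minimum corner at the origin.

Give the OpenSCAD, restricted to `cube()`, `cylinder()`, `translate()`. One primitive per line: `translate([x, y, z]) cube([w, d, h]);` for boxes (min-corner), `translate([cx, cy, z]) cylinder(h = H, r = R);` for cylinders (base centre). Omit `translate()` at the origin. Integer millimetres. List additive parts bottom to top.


cube([340, 300, 40]);
translate([40, 40, 40]) cube([260, 100, 100]);


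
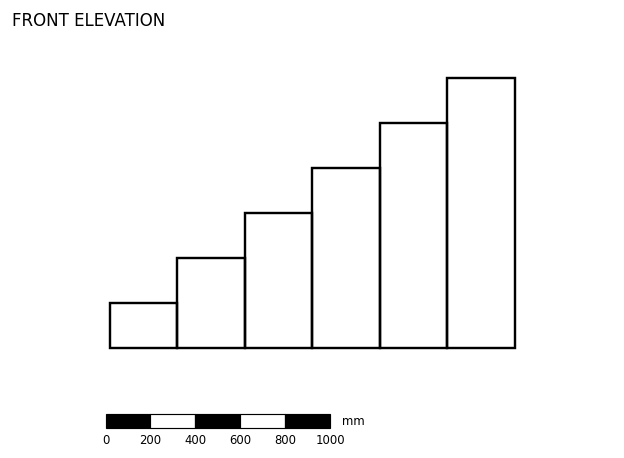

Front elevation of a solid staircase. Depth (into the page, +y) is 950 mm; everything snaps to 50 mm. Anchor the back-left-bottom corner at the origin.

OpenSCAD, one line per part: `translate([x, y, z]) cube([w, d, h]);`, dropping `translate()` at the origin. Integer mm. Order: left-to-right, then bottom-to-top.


cube([300, 950, 200]);
translate([300, 0, 0]) cube([300, 950, 400]);
translate([600, 0, 0]) cube([300, 950, 600]);
translate([900, 0, 0]) cube([300, 950, 800]);
translate([1200, 0, 0]) cube([300, 950, 1000]);
translate([1500, 0, 0]) cube([300, 950, 1200]);
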